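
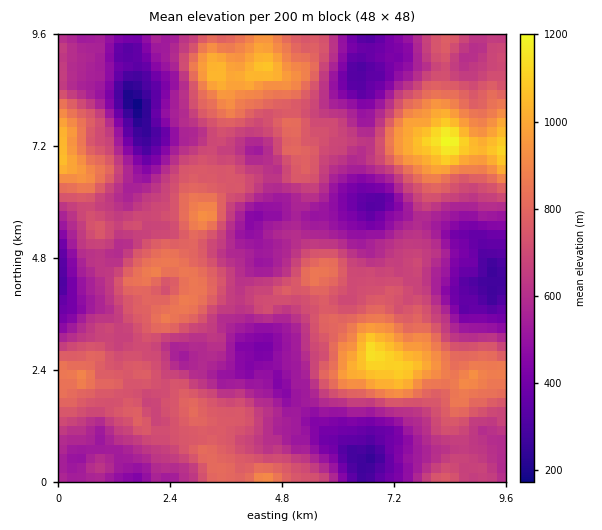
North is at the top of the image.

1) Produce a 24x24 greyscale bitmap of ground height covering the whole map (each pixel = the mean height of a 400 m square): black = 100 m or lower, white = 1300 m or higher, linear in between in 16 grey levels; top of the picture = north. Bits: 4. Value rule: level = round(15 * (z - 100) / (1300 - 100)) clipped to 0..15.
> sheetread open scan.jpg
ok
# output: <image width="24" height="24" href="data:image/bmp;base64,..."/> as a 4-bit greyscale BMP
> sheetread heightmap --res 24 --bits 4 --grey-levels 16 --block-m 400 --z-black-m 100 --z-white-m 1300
<image width="24" height="24" href="data:image/bmp;base64,Qk2WAQAAAAAAAHYAAAAoAAAAGAAAABgAAAABAAQAAAAAACABAAATCwAAEwsAABAAAAAAAAAAAAAAABEREQAiIiIAMzMzAERERABVVVUAZmZmAHd3dwCIiIgAmZmZAKqqqgC7u7sAzMzMAN3d3QDu7u4A////AGZlVmeZmYhjI0aHdmVmZ3mYh3ZDI1Z3dmZniIiIdlVDM0Z3dod4h4mIdlVVVWeId5iIiIh3ZVZ4iZiJmZqYiHdlVVabvMqqqpmIh2ZlRVebzcupmXd3h2ZlRFeKzLqXd1Z3iZh2VWeZqpl1VEVomZmHd3iIiIhkMzVomJmHd4mYiIdTMkZ3mZmGVnmYd3dkMkd2iZh2VWd2ZndkM1eHd4mGVmZlRWZURGh3eJqWVWVUNFZlZpl2Z4mYdmdUNGiHeLqXVoiIdohlVoqpmrmGNGd3Z4h3aLzcvLl0I1aHd5iHabzdvKlzJGeZiJh2V6vLqodSJGiqqZhlRYmpiXZTJGm7u6ljNGeIeHZTNXq7zKl0NEaHd2ZURWiZuph0NFeHZw=="/>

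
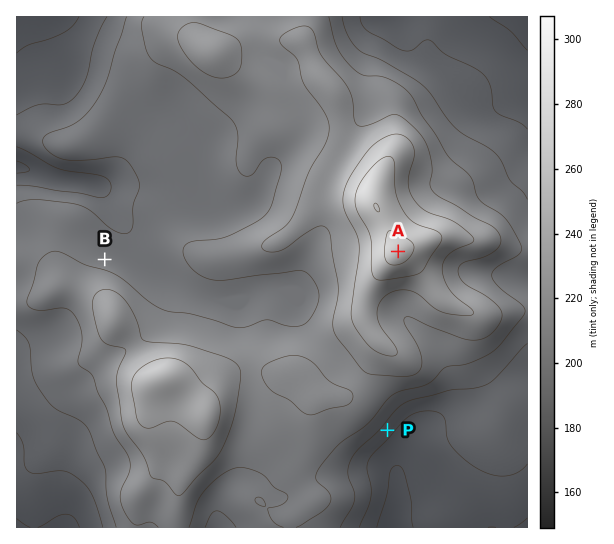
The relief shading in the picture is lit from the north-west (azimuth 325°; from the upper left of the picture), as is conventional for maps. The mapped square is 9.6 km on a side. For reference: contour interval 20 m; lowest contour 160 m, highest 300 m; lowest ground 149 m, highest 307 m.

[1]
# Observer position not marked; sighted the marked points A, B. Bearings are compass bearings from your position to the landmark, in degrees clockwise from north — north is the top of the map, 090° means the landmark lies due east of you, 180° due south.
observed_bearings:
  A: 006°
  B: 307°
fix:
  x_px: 376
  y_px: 464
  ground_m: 170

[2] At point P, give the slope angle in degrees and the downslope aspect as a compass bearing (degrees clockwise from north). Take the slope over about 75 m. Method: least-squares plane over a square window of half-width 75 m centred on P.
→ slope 5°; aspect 129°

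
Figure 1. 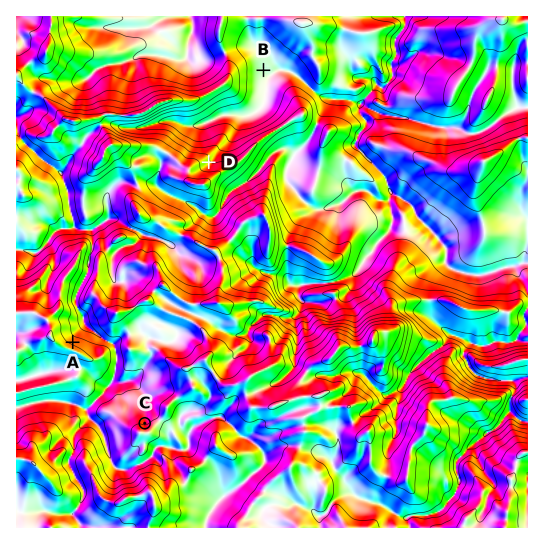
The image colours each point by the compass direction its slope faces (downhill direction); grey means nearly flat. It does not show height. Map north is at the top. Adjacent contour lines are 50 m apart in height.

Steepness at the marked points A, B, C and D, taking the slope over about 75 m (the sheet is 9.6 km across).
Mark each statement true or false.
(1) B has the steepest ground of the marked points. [false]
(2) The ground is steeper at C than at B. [true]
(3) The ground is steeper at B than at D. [false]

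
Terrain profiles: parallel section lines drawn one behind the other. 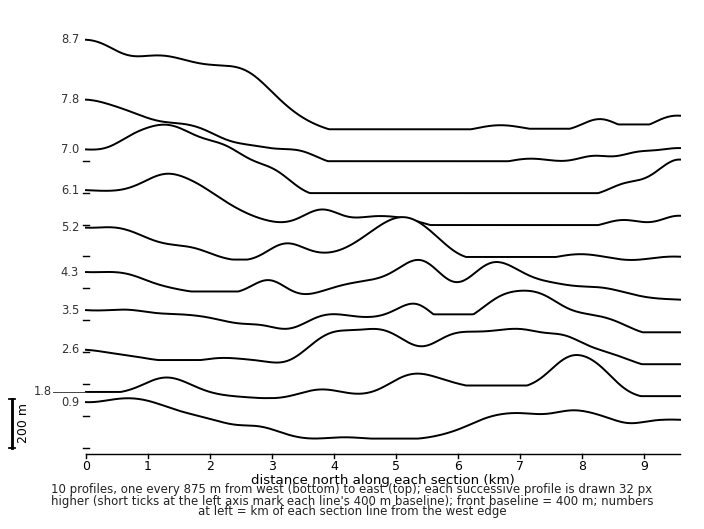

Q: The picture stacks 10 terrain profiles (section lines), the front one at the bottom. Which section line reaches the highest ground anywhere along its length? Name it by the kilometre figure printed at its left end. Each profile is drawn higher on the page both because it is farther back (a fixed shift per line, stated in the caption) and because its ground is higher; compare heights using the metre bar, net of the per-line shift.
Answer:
8.7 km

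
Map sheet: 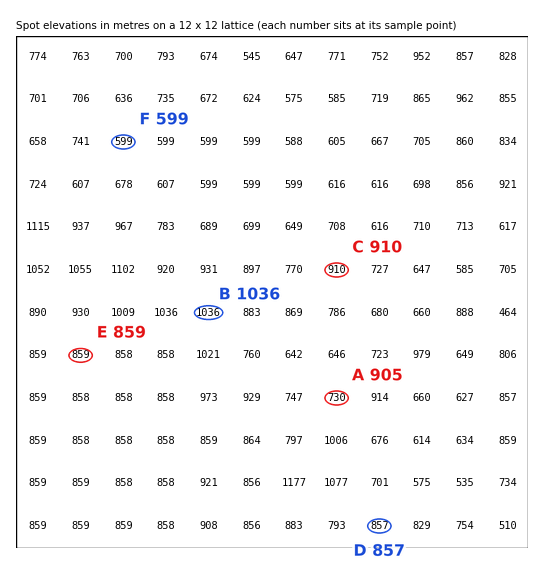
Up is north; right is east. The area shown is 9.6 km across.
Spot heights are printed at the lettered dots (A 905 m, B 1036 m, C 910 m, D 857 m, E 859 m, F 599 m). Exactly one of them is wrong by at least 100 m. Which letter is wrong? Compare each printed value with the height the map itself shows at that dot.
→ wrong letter A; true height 730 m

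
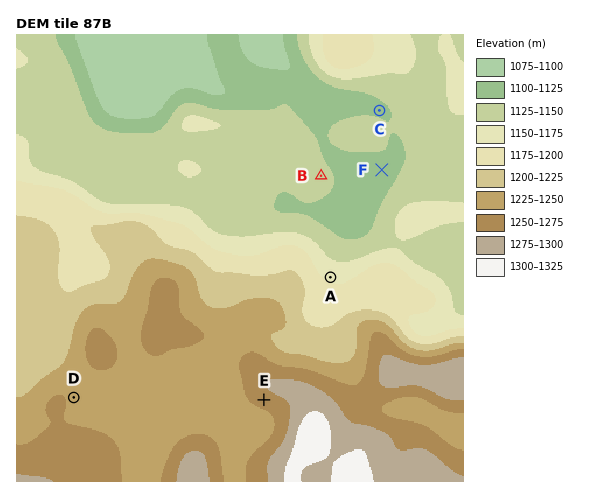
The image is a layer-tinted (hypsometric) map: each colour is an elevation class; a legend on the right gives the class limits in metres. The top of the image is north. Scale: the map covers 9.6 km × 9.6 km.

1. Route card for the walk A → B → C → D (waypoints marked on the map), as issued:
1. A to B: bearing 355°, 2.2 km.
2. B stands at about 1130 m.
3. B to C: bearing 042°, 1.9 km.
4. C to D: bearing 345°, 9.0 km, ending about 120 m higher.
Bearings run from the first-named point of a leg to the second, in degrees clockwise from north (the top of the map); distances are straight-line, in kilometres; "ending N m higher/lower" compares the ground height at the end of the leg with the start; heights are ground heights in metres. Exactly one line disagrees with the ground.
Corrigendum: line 4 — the bearing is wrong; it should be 227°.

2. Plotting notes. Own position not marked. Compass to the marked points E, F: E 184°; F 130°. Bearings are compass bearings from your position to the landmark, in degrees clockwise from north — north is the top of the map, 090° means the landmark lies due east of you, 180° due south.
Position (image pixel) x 286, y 89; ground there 1120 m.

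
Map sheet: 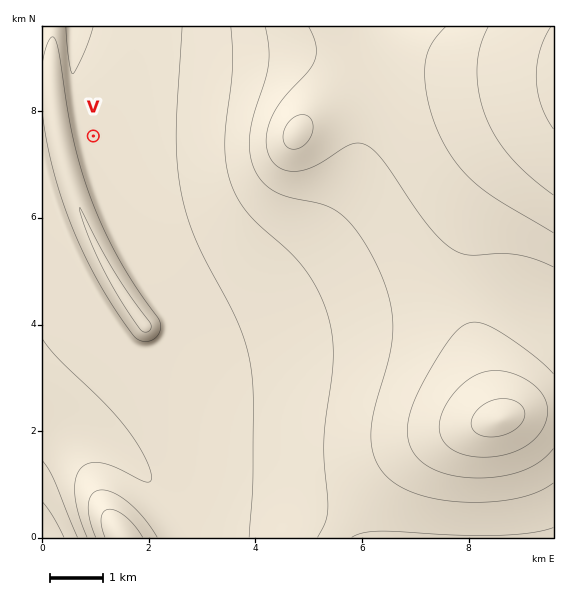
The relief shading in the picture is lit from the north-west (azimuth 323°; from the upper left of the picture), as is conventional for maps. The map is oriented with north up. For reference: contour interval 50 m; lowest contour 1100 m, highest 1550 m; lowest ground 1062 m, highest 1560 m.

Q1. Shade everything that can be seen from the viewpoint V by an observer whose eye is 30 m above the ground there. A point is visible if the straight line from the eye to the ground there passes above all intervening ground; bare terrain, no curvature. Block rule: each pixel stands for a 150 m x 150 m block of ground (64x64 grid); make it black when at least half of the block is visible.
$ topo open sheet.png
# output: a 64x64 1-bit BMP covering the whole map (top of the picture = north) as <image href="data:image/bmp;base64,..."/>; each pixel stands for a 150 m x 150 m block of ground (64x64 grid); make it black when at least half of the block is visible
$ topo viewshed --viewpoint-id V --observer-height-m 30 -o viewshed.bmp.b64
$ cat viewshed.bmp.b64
<image width="64" height="64" href="data:image/bmp;base64,Qk0+AgAAAAAAAD4AAAAoAAAAQAAAAEAAAAABAAEAAAAAAAACAAATCwAAEwsAAAIAAAAAAAAA////AAAAAAAAAAB/8AAAAAAAAP/wAAAAAAAA//AAAAAAAAD/+AAAAAAAAf/4AAAAAAAB//gAAAAAAAH//AAAAAAAA//+AAAAAAAD//+AAAAAAAP//+AAAAAAB////AAAAAAH////gAAAAA/////gAAAAD/////wAAAAP/////wAAAB//////wAAAH//////AAAAf/////+AAAD//////4AAAP//////gAAA//////+AAAH//////wAAAf/////+AAAB//////wAAAP/////+AAAA//////wAAAD/////+AAAD//////wAAAP//////AAAB//////4AAAP//////AAAA//////AAAAH///AAAAAAAf//wAAAAAAD//+AAAAAAAf//wAAAAAAB///AAAAAAAH//8AAAAAAA///4AAAAAAD///gAAAAAAf//+AAAAAAB///8AAAAAAH///wAAAAAA////gAAAAAD///+AAAAAAP///8AAAAAB////wAAAAAH////AAAAAAf///+AAAAAB////4AAAAAP////gAAAAA////+AAAAAD////4AAAAAP////wAAAAA/////AAAAAD////8AAAAAP////wAAAAA/////AAAAAD////+AAAAAP////4AAAAA/////gAAAAD/////AAAAAP////8AAAAA/////wAAAAA=="/>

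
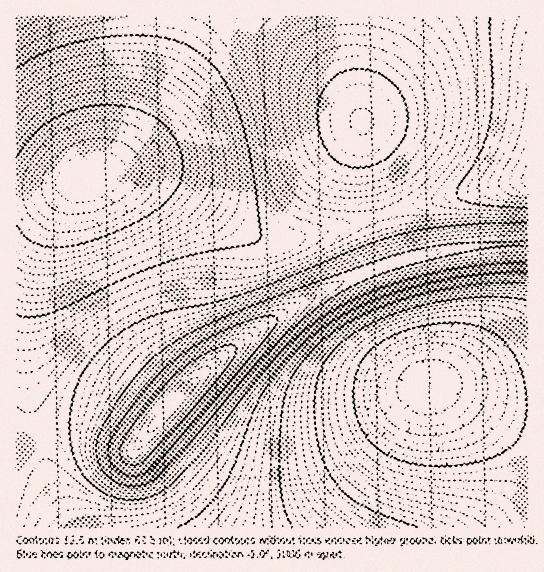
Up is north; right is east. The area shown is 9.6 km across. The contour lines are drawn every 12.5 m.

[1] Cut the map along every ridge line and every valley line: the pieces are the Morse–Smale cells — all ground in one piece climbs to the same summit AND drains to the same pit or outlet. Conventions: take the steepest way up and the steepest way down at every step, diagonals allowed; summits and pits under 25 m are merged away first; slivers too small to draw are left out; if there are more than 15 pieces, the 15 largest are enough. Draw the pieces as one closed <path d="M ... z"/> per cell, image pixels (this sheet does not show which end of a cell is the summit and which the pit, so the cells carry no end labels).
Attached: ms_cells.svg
<path d="M527 244l-48 1-57 10-49 14-55 24-65 40-35 27-35 33-43 50-7 6-51-18-24 0-40 9-2 2 0 85 511 1z"/><path d="M157 16l-141 1 1 424 41-10 24 0 51 18 60-66 60-50 41-26 37-20 31-14 34-11-14-47-83 24-13 2-19 0-14-6-51-36-36-19-31-8-38 2 5-2 14-14 17-33 19-63 5-32z"/><path d="M349 16l-191 0-6 46-19 63-17 33-14 14-5 2 38-2 31 8 36 19 51 36 14 6 19 0 13-2 83-24-18-70-3-30-10-56z"/><path d="M527 16l-178 1 2 42 10 56 3 30 19 70 66-19 79-17z"/><path d="M527 180l-78 16-64 17-2 4 13 44 5 0 21-6 45-8 60-3z"/>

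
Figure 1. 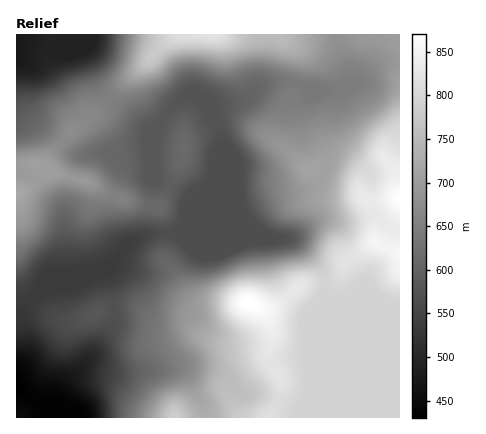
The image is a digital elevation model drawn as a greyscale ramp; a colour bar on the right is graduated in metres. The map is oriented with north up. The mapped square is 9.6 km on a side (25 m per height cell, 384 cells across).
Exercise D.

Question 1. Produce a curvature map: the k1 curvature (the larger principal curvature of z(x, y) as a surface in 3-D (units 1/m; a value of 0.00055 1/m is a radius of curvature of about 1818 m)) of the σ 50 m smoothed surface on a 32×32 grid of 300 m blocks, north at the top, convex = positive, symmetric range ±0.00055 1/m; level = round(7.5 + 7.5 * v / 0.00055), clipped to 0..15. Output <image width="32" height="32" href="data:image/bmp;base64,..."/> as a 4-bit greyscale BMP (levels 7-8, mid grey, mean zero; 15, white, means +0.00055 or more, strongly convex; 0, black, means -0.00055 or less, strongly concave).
<image width="32" height="32" href="data:image/bmp;base64,Qk12AgAAAAAAAHYAAAAoAAAAIAAAACAAAAABAAQAAAAAAAACAAATCwAAEwsAABAAAAAAAAAAAAAAABEREQAiIiIAMzMzAERERABVVVUAZmZmAHd3dwCIiIgAmZmZAKqqqgC7u7sAzMzMAN3d3QDu7u4A////AKiHdlfLvO+6ibvLd4iIiIiYh4dq2YrfqIyGjJiIiIiIeYeavKeaq6vJh2u4iIiIiHmXial4l3hnyYmcqIiIiIhnqZh5iZeIZqmJu4eHiIiIhpunV5qpiHmpiaqHd4iIh5iauYqpqIm8qIibmIiIiIipqqu6h6iKuImZq5eHiIeIirqruXioipacy7uGd3iIiImYiburmZqpvu7cyIiHd4ioiHeYmZiZvf//282YmIiJ2Hd3h3h3i7q7zLzv+qp3q/dniId3ibyGd6uL3fy7hnv3d4iIiKzJZ3ead4e9y8mb2YiJmHeKqId4iHdSberN2supmpd3eJh3iHiIZZy4nYfLl4u5mJrJiIiInMupd7uJyYd5qb3d2HiIiIrNuYramtqFWL3uudl3eImamZmc+7y729/9inariIiJqYmYjPeKiK/9yXp3m6qHd6mLqIvomf7LZoiKiIq4d3Wau5qJvNqazZd3iYiKuXeIzbh5mYvnd3zbmJh4iqmYruuIiYiK6ndpurqXZ4qoic2oeIl3ib2Zm6maqImJqHiomoh5h4d9u8uqmaiZeIh3l3qYeIeHbKiJvMzcmZdniJh4qHeHdmuVeam8//y1RpqWWIiJl3aLd6l3V5z/pEarhmibyod3iYmXd1R57/26u83M3aiJiImHqHd2iMvf///czLmZiaqY"/>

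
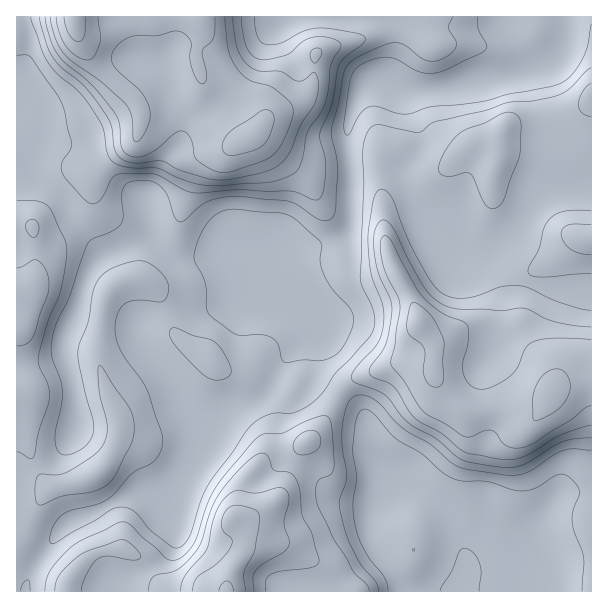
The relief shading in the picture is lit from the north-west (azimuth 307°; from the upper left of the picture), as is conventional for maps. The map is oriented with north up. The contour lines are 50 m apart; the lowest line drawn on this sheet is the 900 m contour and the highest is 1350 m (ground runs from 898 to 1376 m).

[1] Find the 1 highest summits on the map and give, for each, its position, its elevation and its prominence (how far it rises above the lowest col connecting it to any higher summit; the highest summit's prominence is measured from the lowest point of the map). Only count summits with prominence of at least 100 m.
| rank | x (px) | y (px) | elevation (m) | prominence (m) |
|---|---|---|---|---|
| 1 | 419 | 320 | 1230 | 205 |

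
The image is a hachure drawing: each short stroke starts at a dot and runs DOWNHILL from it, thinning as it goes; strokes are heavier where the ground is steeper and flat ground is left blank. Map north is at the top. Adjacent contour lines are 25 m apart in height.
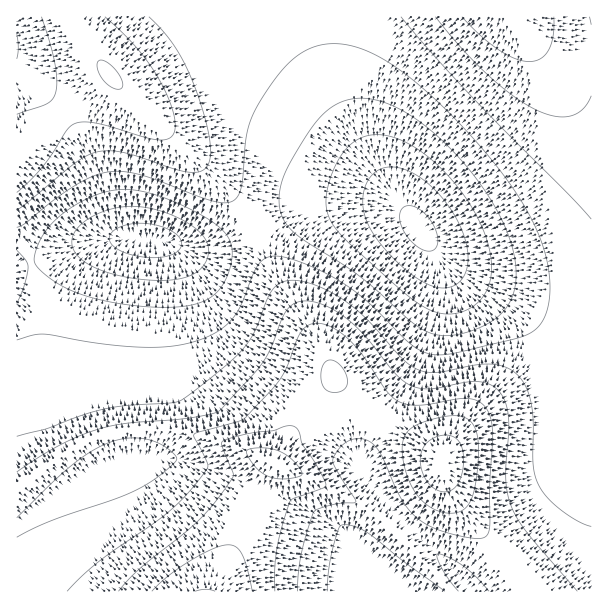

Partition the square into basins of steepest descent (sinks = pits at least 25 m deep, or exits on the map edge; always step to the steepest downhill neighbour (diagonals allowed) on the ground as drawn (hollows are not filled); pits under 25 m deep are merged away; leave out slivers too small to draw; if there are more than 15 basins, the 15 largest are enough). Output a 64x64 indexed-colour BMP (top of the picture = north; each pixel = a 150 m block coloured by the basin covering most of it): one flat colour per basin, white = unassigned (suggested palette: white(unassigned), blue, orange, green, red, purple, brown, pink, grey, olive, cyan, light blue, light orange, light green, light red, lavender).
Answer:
<image width="64" height="64" href="data:image/bmp;base64,Qk12CAAAAAAAAHYAAAAoAAAAQAAAAEAAAAABAAQAAAAAAAAIAAATCwAAEwsAABAAAAAAAAAA////ALR3HwAOf/8ALKAsACgn1gC9Z5QAS1aMAMJ34wB/f38AIr28AM++FwDox64AeLv/AIrfmACWmP8A1bDFABERERERERERERERMzMzMzMzMzMzMzMzMzMzMzMxERERERERERERERERERETMzMzMzMzMzMzMzMzMzMzMxERERERERERERERERERERMzMzMzMzMzMzMzMzMzMzMxERERERERERERERERERERETMzMzMzMzMzMzMzMzMzMzERERERERERERERERERERERMzMzMzMzMzMzMzMzMzMzEREREREREREREREREREREREzMzMzMzMzMzMzMzMzMzERERERERERERERERERERERERMzMzMzMzMzMzMzMzMzEREREREREREREREREREREREREzMzMzMzMzMzMzMzMzERERERERERERERERERERERERERMzMzMzMzMzMzMzMzEREREREREREREREREREREREREREzMzMzMzMzMzMzMzMRERERERERERERERERERERERERERMzMzMzMzMzMzMzMREREREREREREREREREREREREREREzMzMzMzMzMzMzMRERERERERESERERERERERERERERERMzMzMzMzMzMzMxERERERERERIiEREREREREREREREREzMzMzMzMzMzMzEREREREREREiIhERERERERERERERESMzMzMzMzMzMzERERERERERESIiIhEREREREREREREiIjMzMzMzMzMzERERERERERERIiIiIRERERERERESIiIiMzMzMzMzMzEREREREREREREiIiIiIhERERESIiIiIiIjMzMzMzMxERERERERERERESIiIiIiIiIiIiIiIiIiIiMzMzMzMxERERERERERERERIiIiIiIiIiIiIiIiIiIiIjMzMzMxEREREREREREREREiIiIiIiIiIiIiIiIiIiIiIzMzMRERERERERERERERESIiIiIiIiIiIiIiIiIiIiIiMzMRERERERERERERERERIiIiIiIiIiIiIiIiIiIiIiIzMREREREREREREREREREiIiIiIiIiIiIiIiIiIiIiIiMRERERERERERERERERESIiIiIiIiIiIiIiIiIiIiIiIRERERERERERERERERERIiIiIiIiIiIiIiIiIiIiIiIhEREREREREREREREREREiIiIiIiIiIiIiIiIiIiIiIhERERERERERERERERERESIiIiIiIiIiIiIiIiIiIiIiERERERERERERERERERERIiIiIiIiIiIiIiIiIiIiIiEREREREREREREREREREREiIiIiIiIiIiIiIiIiIiIiERERERERERERERERERERESIiIiIiIiIiIiIiIiIiIiIRERERERERERERERERERERIiIiIiIiIiIiIiIiIiIiIREREREREREREREREREREREiIiIiIiIiIiIiIiIiIiIRERERERERERERERERERERESIiIiIiIiIiIiIiIiIiIhERERERERERERERERERERERIiIiIiIiIiIiIiIiIiIhEREREREREREREREREREREREiIiIiIiIiIiIiIiIiIiERERERERERERERERERERERESIiIiIiIiIiIiIiIiIiERERERERERERERERERERERERIiIiIiIiIiIiIiIiIiIREREREREREREREREREREREREiIiIiIiIiIiIiIiIiIRERERERERERERERERERERERESIiIiIiIiIiIiIiIiIhERERERERERERERERERERERERIiIiIiIiIiIiIiIiIhEREREREREREREREREREREREREiIiIiIiIiIiIiIiIiERERERERERERERERERERERERESIiIiIiIiIiIiIiIiERERERERERERERERERERERERERIiIiIiIiIiIiIiIiEREREREREREREREREREREREREREiIiIiIiIiIiIiIiERERERERERERERERERERERERERESIiIiIiIiIiIiIiIRERERERERERERERERERERERERERIiIiIiIiIiIiIiIREREREREREREREREREREREREREREiIiIiIiIiIiIiIRERERERERERERERERERERERERERESIiIiIiIiIiIiIRERERERERERERERERERERERERERERQiIiIiIiIiIiIRERERERERERERERERERERERERERERFEIiIiIiIiIiEREREREREREREREREREREREREREREREURCIiIiIiIiERERERERERERERERERERERERERERERERREQiIiIiIiERERERERERERERERERERERERERERERERFEREIiIiIiEREREREREREREREREREREREREREREREREUREREIiIiERERERERERERERERERERERERERERERERERRERERCIiERERERERERERERERERERERERERERERERERFEREREQiEREREREREREREREREREREREREREREREREREUREREREERERERERERERERERERERERERERERERERERERREREREQRERERERERERERERERERERERERERERERERERFEREREQREREREREREREREREREREREREREREREREREREUREREQRERERERERERERERERERERERERERERERERERERREREQRERERERERERERERERERERERERERERERERERERFERERBEREREREREREREREREREREREREREREREREREREURERBERERERERERERERERERERERERERERERERERERER"/>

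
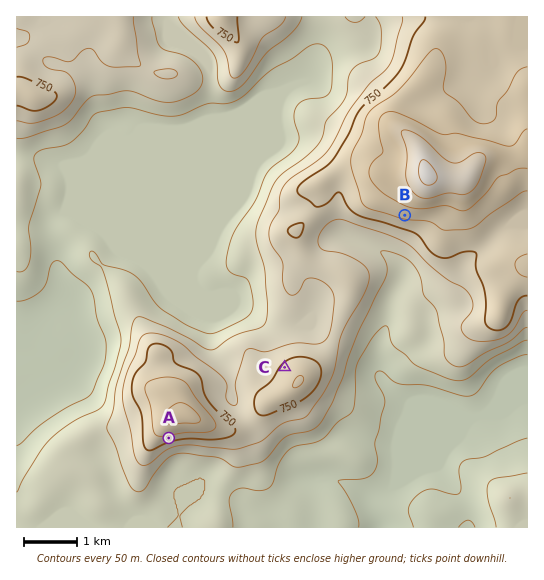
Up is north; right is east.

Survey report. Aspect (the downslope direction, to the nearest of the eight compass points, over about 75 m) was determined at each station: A S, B S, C NW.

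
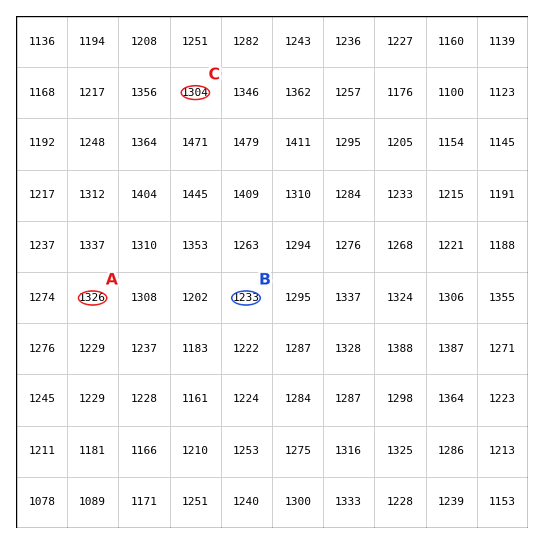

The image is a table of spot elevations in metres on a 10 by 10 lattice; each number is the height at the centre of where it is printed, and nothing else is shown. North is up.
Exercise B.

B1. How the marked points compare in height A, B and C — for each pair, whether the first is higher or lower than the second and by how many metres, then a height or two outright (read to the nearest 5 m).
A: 90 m higher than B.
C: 70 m higher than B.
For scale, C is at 1305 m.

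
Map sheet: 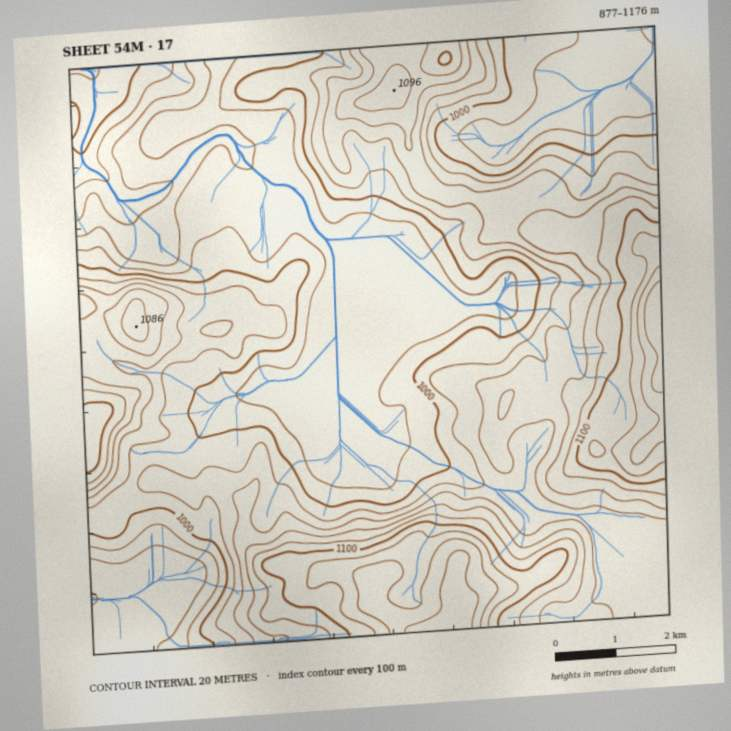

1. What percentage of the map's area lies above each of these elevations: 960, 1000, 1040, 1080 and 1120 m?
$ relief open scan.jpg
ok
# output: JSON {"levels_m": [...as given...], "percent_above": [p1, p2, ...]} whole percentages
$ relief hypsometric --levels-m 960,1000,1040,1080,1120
{"levels_m": [960, 1000, 1040, 1080, 1120], "percent_above": [91, 59, 34, 16, 6]}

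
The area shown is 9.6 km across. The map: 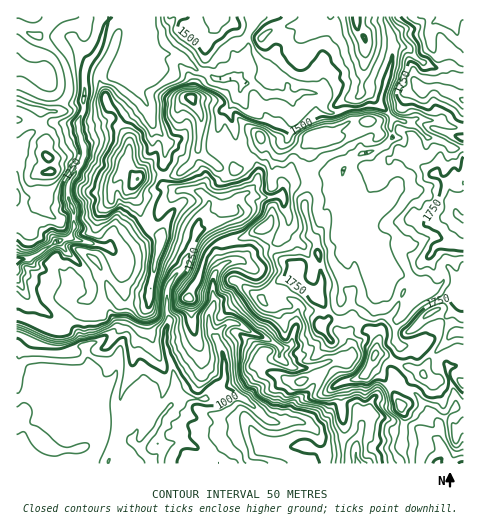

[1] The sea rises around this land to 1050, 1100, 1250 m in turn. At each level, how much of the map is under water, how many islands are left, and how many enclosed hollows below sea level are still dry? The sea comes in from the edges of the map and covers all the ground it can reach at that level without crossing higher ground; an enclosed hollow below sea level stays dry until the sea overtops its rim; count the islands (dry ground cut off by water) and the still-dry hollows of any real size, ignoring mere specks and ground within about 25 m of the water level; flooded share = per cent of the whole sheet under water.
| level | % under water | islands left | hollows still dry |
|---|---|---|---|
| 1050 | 12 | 0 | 0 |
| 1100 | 14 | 0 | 0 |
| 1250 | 22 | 0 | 0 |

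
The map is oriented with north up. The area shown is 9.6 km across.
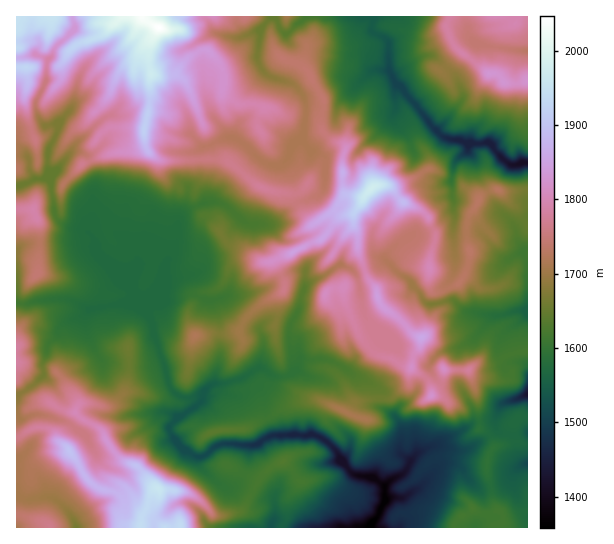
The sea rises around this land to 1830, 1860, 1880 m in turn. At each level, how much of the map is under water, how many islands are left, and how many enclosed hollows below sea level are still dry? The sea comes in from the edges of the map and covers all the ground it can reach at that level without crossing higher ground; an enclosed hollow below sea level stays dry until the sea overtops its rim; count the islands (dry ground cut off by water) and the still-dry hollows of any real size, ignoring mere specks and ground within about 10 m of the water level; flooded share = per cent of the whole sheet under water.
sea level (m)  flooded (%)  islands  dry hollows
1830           90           3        0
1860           93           1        0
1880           95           2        0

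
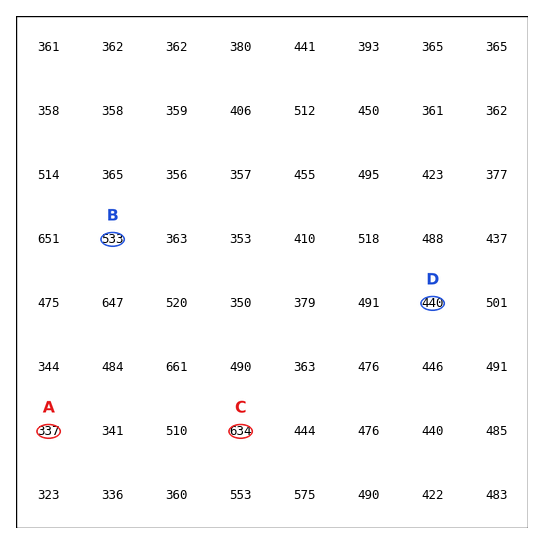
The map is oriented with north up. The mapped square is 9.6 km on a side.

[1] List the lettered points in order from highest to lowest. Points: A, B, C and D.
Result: C B D A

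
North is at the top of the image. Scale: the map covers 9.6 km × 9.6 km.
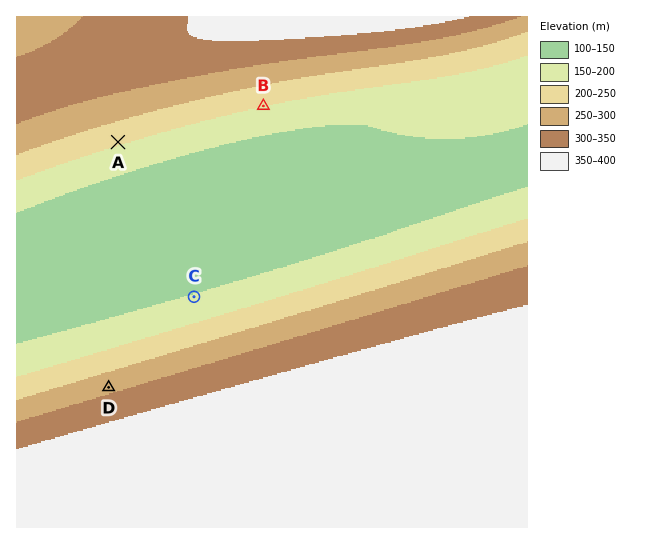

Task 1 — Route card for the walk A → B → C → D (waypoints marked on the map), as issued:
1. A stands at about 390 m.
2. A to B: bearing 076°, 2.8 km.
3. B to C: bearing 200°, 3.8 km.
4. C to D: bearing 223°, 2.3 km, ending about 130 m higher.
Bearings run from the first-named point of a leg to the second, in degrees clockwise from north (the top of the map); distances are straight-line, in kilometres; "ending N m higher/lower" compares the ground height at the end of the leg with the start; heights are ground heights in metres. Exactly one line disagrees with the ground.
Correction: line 1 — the height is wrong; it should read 210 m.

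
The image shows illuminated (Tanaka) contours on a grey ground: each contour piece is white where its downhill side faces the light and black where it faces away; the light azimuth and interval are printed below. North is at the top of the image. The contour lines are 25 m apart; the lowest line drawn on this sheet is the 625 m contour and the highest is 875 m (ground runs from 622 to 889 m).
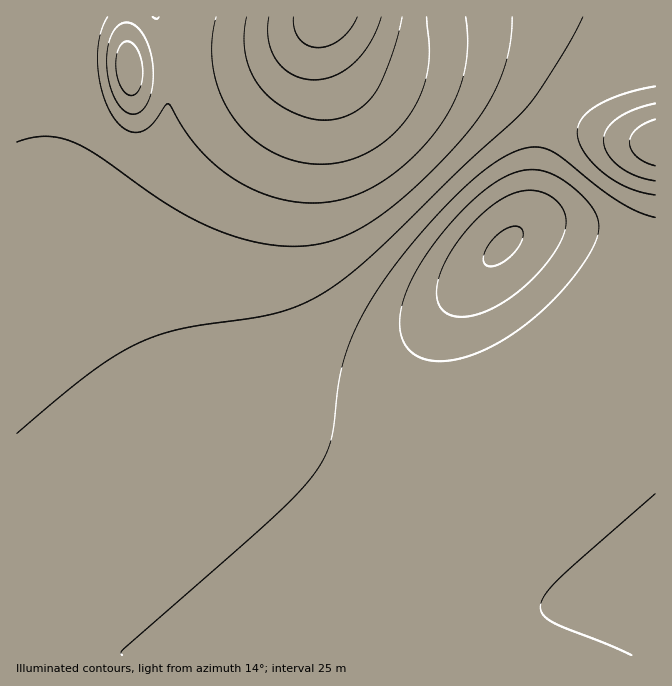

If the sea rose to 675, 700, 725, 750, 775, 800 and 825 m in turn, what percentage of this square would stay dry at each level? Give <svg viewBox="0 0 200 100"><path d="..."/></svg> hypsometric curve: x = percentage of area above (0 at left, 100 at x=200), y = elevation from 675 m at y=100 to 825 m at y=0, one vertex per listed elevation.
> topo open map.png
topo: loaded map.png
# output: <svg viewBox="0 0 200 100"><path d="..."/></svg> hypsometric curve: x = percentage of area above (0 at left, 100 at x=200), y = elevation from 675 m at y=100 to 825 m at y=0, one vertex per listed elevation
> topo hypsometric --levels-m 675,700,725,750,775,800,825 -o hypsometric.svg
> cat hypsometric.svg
<svg viewBox="0 0 200 100"><path d="M183 100l-63-17-47-16-30-17-17-17-11-16-8-17"/></svg>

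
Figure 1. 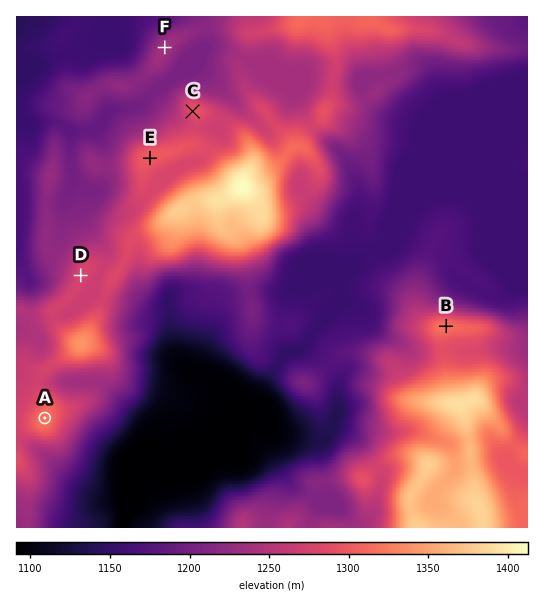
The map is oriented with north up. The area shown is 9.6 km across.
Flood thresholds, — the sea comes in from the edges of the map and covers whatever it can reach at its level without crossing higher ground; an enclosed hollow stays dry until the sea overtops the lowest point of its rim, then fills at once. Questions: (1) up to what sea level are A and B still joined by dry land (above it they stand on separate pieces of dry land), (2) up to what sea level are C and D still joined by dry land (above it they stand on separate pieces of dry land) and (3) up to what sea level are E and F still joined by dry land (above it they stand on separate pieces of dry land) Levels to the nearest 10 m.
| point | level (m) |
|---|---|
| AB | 1160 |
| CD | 1270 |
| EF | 1220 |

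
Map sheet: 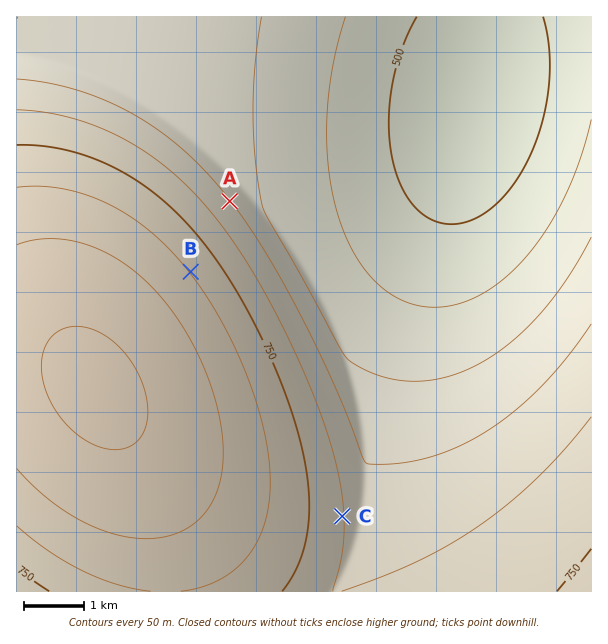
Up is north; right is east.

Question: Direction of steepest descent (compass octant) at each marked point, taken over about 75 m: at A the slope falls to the NE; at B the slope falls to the NE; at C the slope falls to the E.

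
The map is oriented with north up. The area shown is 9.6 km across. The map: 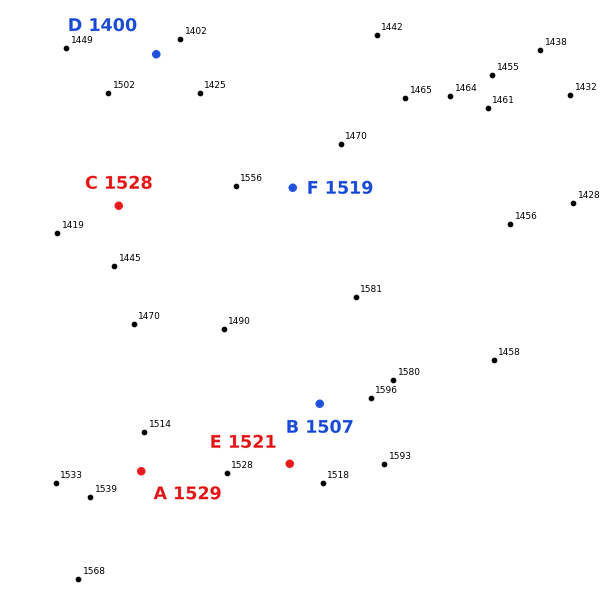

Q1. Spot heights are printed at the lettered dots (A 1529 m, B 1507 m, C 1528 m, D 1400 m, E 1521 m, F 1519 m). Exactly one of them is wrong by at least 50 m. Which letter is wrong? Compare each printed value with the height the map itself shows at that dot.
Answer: C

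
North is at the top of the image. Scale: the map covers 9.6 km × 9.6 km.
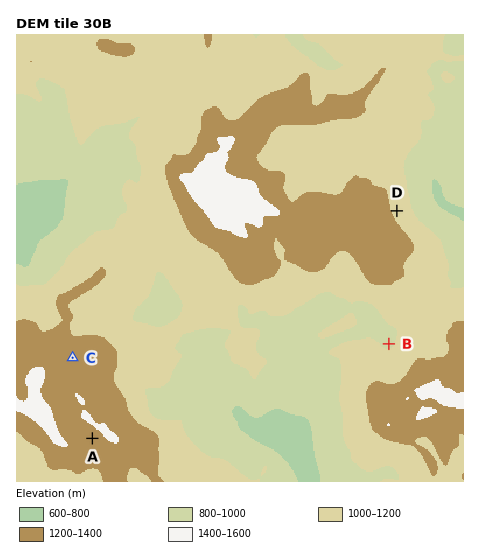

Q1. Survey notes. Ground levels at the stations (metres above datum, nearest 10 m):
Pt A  1310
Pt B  980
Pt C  1290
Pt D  1130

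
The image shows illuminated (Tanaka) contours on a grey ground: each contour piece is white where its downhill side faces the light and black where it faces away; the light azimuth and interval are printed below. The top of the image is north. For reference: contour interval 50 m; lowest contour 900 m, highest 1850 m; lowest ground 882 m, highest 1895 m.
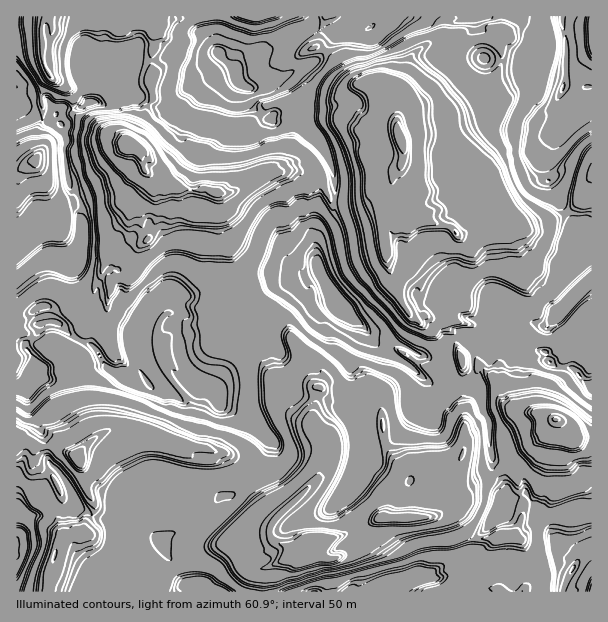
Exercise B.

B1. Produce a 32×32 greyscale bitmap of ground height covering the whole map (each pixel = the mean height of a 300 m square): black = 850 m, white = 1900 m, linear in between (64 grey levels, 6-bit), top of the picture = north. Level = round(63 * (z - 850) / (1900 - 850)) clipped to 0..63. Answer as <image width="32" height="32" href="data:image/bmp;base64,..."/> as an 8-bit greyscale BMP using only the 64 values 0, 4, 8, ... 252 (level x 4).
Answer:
<image width="32" height="32" href="data:image/bmp;base64,Qk02CAAAAAAAADYEAAAoAAAAIAAAACAAAAABAAgAAAAAAAAEAAATCwAAEwsAAAABAAAAAAAAAAAAAAEBAQACAgIAAwMDAAQEBAAFBQUABgYGAAcHBwAICAgACQkJAAoKCgALCwsADAwMAA0NDQAODg4ADw8PABAQEAAREREAEhISABMTEwAUFBQAFRUVABYWFgAXFxcAGBgYABkZGQAaGhoAGxsbABwcHAAdHR0AHh4eAB8fHwAgICAAISEhACIiIgAjIyMAJCQkACUlJQAmJiYAJycnACgoKAApKSkAKioqACsrKwAsLCwALS0tAC4uLgAvLy8AMDAwADExMQAyMjIAMzMzADQ0NAA1NTUANjY2ADc3NwA4ODgAOTk5ADo6OgA7OzsAPDw8AD09PQA+Pj4APz8/AEBAQABBQUEAQkJCAENDQwBEREQARUVFAEZGRgBHR0cASEhIAElJSQBKSkoAS0tLAExMTABNTU0ATk5OAE9PTwBQUFAAUVFRAFJSUgBTU1MAVFRUAFVVVQBWVlYAV1dXAFhYWABZWVkAWlpaAFtbWwBcXFwAXV1dAF5eXgBfX18AYGBgAGFhYQBiYmIAY2NjAGRkZABlZWUAZmZmAGdnZwBoaGgAaWlpAGpqagBra2sAbGxsAG1tbQBubm4Ab29vAHBwcABxcXEAcnJyAHNzcwB0dHQAdXV1AHZ2dgB3d3cAeHh4AHl5eQB6enoAe3t7AHx8fAB9fX0Afn5+AH9/fwCAgIAAgYGBAIKCggCDg4MAhISEAIWFhQCGhoYAh4eHAIiIiACJiYkAioqKAIuLiwCMjIwAjY2NAI6OjgCPj48AkJCQAJGRkQCSkpIAk5OTAJSUlACVlZUAlpaWAJeXlwCYmJgAmZmZAJqamgCbm5sAnJycAJ2dnQCenp4An5+fAKCgoAChoaEAoqKiAKOjowCkpKQApaWlAKampgCnp6cAqKioAKmpqQCqqqoAq6urAKysrACtra0Arq6uAK+vrwCwsLAAsbGxALKysgCzs7MAtLS0ALW1tQC2trYAt7e3ALi4uAC5ubkAurq6ALu7uwC8vLwAvb29AL6+vgC/v78AwMDAAMHBwQDCwsIAw8PDAMTExADFxcUAxsbGAMfHxwDIyMgAycnJAMrKygDLy8sAzMzMAM3NzQDOzs4Az8/PANDQ0ADR0dEA0tLSANPT0wDU1NQA1dXVANbW1gDX19cA2NjYANnZ2QDa2toA29vbANzc3ADd3d0A3t7eAN/f3wDg4OAA4eHhAOLi4gDj4+MA5OTkAOXl5QDm5uYA5+fnAOjo6ADp6ekA6urqAOvr6wDs7OwA7e3tAO7u7gDv7+8A8PDwAPHx8QDy8vIA8/PzAPT09AD19fUA9vb2APf39wD4+PgA+fn5APr6+gD7+/sA/Pz8AP39/QD+/v4A////AGygoISAgICAfGBccJCcmIBkXExANDA8TFhYXFxcVCg4UJSojICAgIB8gICMqKy8yMCwlHxkVERQWFhYWFhQLCw8gKigkICAfHiAiKissMTQ1MisqJyEdHBsYGxsZEgwMEh8oKiYgIB8fICAmKy0vLS8uKystLSonIx4aHRkUEhEYHyEiJCEgICAgICAmKy8uKiInLDEwMC0rJBgXGBcWFh4gIiUmISAgICAgHiAlKS4tJCAmKioqKionGxgbHx8cIiMjKyokISAgICEgICAhJywqICEoKiorKyUfHiAjIyAoJyszLCooJSYpKSchHx4iKisjICMpKiorJh0gJysrKSooKi0uKyoqKiglIh4ZGiQqKyMgIiEgICgmHCIsMzQxISEkKCoqKSYhHRoWFhcfJionICAiHBcZIyEbKC42NSsUGyAhIiEfGRISEA8VGSAiJyIgICAYFhYbGh4pLC0nGwwQFxkZFA4MDg8ODxUaICAlIh8gHhcVFhYWHiAhIRoREA8WFhMQDQ0QDhESFhkdICEfGBgVEhMWGhkbGRgUFBQSFRcWExUMDhAPFRYWFhcfHRYSDQwQExYZFxYWFhUWFhQSExUWFQwODxAWFhYWFxsRDQkJDRgfHRkXFhYWExYWFREUFhcXEA0OEBYWFhYWEgwFAwwXJiUhHxkWFhYRDxYVFRYWGBoWDg0PFhYWFhAMCAIKFiQpIyAgHBYXGRYQDw4SERIaHx8XEhUWFhYTDAsFBhUhKyonISAgHR8gGRYQEg0MDRogIB4YGBsbGBUMDAQNGycxKyooJiciIiEcFhYWFBMNGiEjJCAgICAeFg8MChEdKTMuKystKyoqJiAXFhcWFg8bIygnJycoJyIZFhIOFSAsNDQzMS0rKispIBkXGxcWExwoKy0sKywtKCAbGBcbIzA0NTQvKysrKiEaGR8gHxUTHyovNDQxMTArKSMgHx0kMjU1NC0rKyskFxMXICUjFBclMDU3MigmJicqKiQgGyUzNTg0KysrKh0SDhQfISMUGiw3PTcoICAdHR8iIRwaKTQ1OjMrKyokGg4MDxkVFw8aLTc2KR4ZFxYWFhgZFyEuNDY7NCwqJSAYDwwMDwwODRUeIiIdFxYVExITExYZJiwzNTYzKykiIBoTDAwMDBIWFRMWFxoWEQ0MCg0SFRkmKzI1NTErJSEgHRYQCgsOICIXFhYXHBcODAoFCgwOFCAsMzQxKyYhIB8aFhQJCxgoIRYWFhYaFxELBgcMDA0PFhshJyglICAbGxkWFgsNHCkiGBgZGBwZFAsKDAwMDRIQEA8UHSEgIB4fHRcWDA8dKSYgHyAfIB0WEREWGRQPDg8NDA0RFxsbGh0cGBYLEA="/>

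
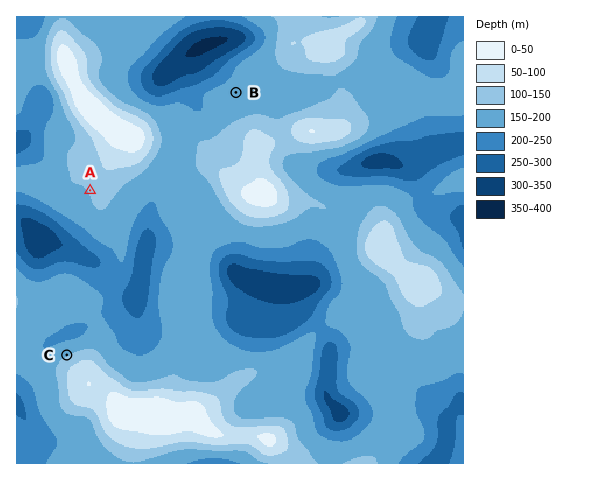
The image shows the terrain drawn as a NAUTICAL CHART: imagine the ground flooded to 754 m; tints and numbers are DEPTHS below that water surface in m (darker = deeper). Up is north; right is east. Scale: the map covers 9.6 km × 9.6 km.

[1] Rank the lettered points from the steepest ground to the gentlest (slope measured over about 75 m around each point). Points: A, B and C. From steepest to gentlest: C A B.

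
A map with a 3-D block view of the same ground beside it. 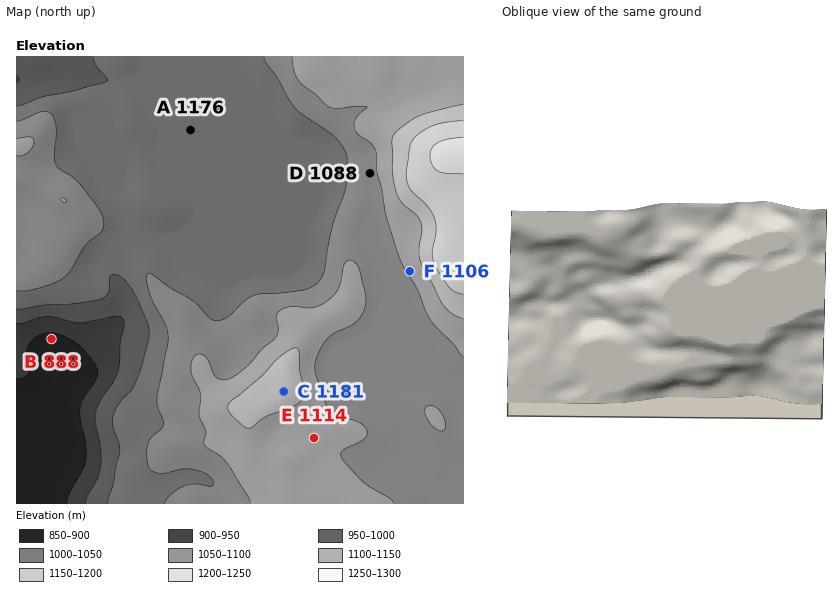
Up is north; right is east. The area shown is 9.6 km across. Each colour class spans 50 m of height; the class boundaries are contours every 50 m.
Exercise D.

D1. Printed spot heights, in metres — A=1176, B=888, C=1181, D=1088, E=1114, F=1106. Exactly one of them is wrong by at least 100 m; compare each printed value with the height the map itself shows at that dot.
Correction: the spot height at A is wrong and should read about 1001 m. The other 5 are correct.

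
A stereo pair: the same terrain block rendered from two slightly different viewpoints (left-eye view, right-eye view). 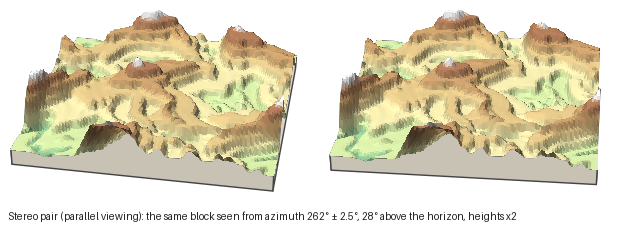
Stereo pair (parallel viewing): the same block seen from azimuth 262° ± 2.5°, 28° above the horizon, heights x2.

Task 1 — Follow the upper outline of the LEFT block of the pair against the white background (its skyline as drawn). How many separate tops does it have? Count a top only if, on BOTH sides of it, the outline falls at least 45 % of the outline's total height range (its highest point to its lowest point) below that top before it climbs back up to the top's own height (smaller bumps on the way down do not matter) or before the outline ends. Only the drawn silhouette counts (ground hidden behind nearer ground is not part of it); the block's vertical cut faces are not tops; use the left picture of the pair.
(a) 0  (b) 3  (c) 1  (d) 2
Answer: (a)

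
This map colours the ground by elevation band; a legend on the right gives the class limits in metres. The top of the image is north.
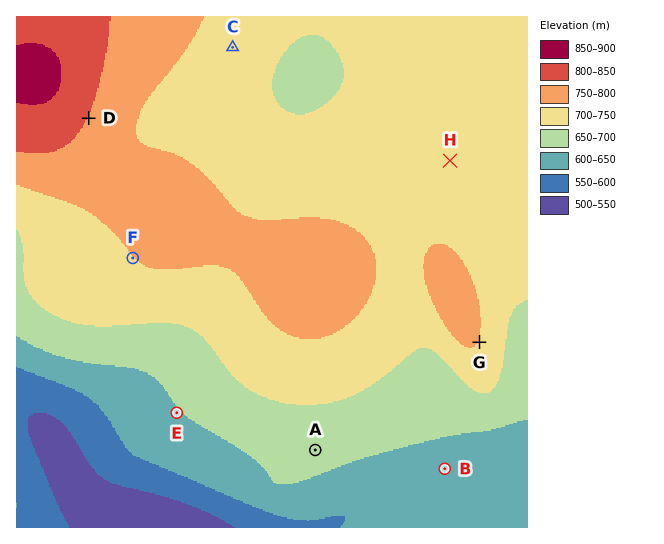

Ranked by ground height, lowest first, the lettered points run B A C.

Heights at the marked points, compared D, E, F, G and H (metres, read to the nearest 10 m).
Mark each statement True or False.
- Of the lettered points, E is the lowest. True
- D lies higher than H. True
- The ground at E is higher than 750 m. False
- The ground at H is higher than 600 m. True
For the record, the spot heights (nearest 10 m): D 800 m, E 650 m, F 750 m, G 750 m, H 720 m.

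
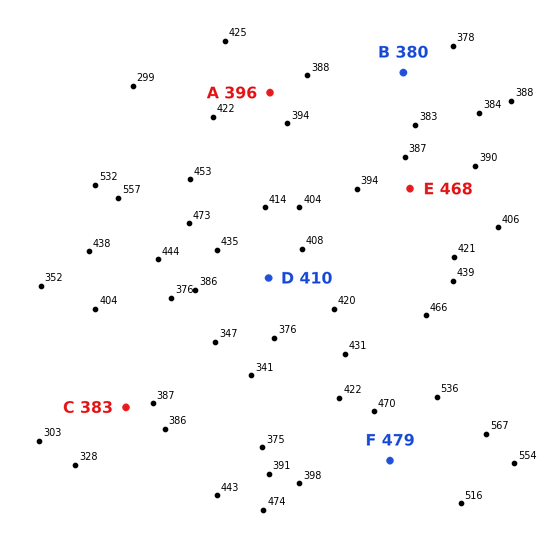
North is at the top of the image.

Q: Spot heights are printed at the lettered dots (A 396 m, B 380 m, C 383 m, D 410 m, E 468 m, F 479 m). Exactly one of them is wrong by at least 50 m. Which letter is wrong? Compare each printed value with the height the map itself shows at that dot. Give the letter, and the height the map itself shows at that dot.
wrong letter E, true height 393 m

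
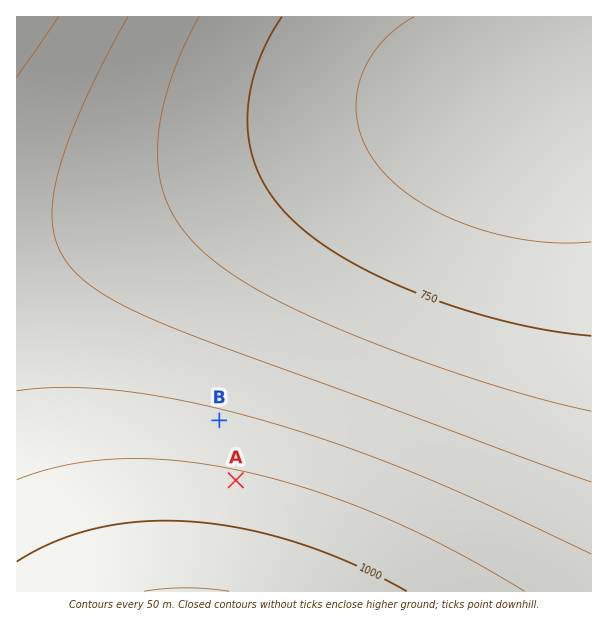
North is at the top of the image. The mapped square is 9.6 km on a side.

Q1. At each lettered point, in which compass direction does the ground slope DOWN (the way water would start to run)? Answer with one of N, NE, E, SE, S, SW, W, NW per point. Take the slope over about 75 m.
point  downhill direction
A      N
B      N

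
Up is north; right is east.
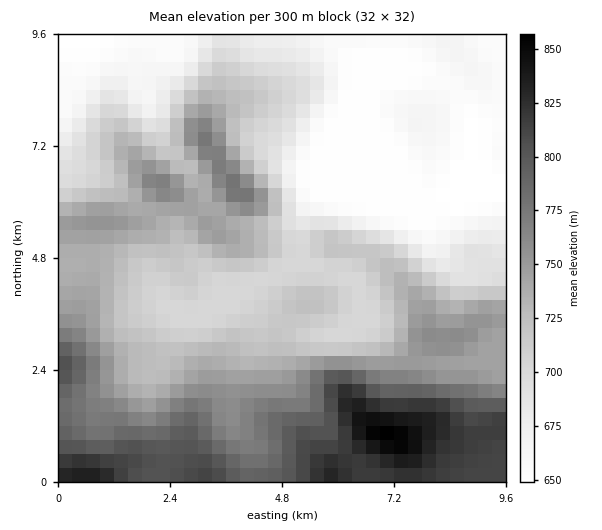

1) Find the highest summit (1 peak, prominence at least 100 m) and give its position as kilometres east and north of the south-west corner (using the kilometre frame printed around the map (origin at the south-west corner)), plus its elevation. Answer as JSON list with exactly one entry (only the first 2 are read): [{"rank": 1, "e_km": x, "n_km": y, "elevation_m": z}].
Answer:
[{"rank": 1, "e_km": 7.09, "n_km": 0.99, "elevation_m": 859}]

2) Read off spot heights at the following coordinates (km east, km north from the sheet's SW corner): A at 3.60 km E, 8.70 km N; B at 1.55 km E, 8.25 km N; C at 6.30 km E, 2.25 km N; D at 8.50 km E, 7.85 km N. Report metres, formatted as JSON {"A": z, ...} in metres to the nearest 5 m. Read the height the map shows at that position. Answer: {"A": 715, "B": 675, "C": 795, "D": 655}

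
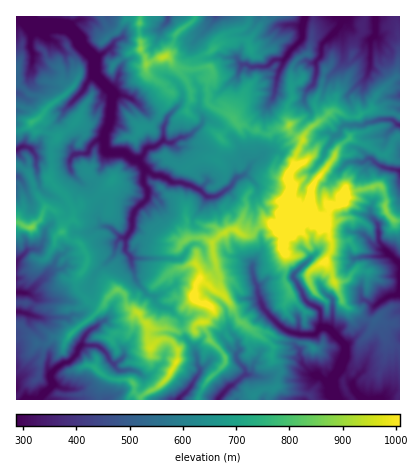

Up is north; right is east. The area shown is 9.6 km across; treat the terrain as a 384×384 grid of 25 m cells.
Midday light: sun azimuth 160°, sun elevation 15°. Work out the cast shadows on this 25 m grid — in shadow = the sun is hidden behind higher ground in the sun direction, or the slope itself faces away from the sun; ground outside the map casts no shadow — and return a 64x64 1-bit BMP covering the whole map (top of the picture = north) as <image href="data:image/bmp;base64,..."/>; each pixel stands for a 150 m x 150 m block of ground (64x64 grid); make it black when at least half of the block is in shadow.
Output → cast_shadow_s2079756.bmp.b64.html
<image width="64" height="64" href="data:image/bmp;base64,Qk0+AgAAAAAAAD4AAAAoAAAAQAAAAEAAAAABAAEAAAAAAAACAAATCwAAEwsAAAIAAAAAAAAA////AAAAAAAIAGAcMAAAAAfgbA44AIAAA4APDh/AQAAgAH+HD8AAACMB/8eHAAJAA+P7w8AAAAAB++Dj4AABAAB/YOLEAAAAAH4QQDQAAAABPAAQYBjogAG+AfEAD/jAB9+AAAA/8gA/74CcAfhgAP/zh88F8AAA4fgHxgfgABgBzB/QAcDA3P+GfxHHgYTf8AY/2YCBEA+AB/x8AAEAAAwD+hwARgAAhgP3HgAABwaD4/ueAAODAIDj+/gAgcG8wQG//AAA8fx4gOAcAAHwPHwAoG4AEXAADADwEAAQAAAEADj/wAABwAcDOP/wAAAMYgA8//m4AAzwAB73/f4D4fAAH+f9+6AD+AAPg/35oArsAA8L/fm8DMgAB3//+b4AgAAO///9vuCAYA/9n/nf/BjDB8AP+e/+GMP2AAP8//7Y//QAAf53+Ph/5jAB/7jw+H/n+AH/+GTAD4f4AP78BAAHgfwAP34+AAPgjgAbPwODA+BDQGuX8+GBxkEB/8I+8cXeYAB/8ID55fwwAH/84/z1+BAAf//o/nHwAEA9+ff/veAAODn98H/cwAAcOPz8f9ggAA98fn586EAAD/9ufjjjIAAf//c/PvO8A94/876348OOAA87P6fj8+8AD7kYn8H7x4AnuQCfgn/DwnuYAL+Lf+PxP4AAARyz8fyfgAAAGHv9/ICAAA=="/>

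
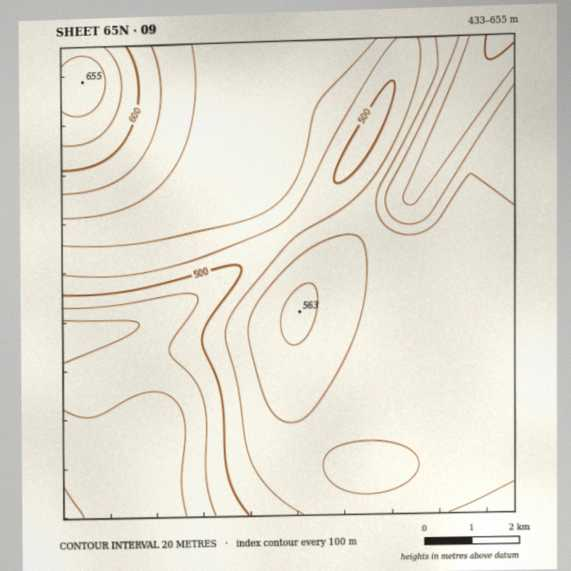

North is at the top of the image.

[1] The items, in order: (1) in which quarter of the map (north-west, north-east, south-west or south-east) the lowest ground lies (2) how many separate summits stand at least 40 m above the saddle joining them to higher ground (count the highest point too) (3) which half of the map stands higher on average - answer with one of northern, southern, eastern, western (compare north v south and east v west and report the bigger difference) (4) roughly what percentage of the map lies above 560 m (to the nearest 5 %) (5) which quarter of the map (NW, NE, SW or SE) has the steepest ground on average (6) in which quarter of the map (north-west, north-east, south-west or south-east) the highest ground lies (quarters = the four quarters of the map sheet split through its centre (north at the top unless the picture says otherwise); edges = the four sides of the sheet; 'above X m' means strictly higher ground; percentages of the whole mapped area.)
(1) The lowest point lies in the south-west quarter of the map.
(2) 2 summits rise at least 40 m above their surroundings.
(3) The northern half stands higher on average than the southern half.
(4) Ground above 560 m makes up about 15 % of the sheet.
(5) The north-east quarter is the steepest part of the map.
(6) The highest ground is in the north-west quarter.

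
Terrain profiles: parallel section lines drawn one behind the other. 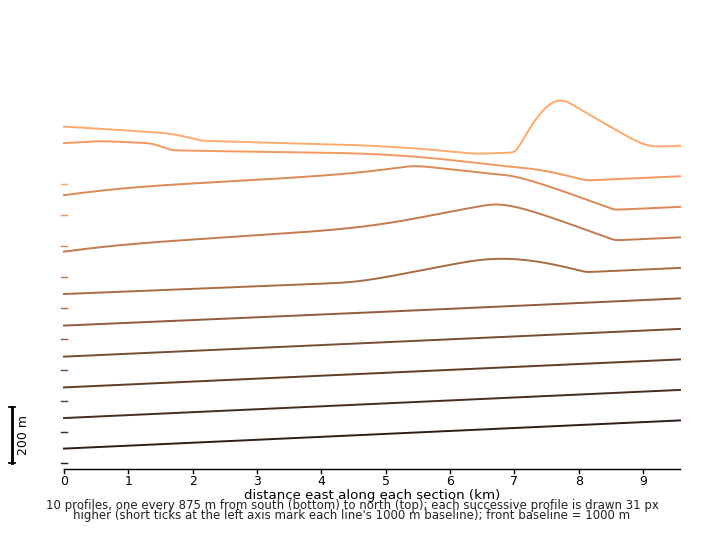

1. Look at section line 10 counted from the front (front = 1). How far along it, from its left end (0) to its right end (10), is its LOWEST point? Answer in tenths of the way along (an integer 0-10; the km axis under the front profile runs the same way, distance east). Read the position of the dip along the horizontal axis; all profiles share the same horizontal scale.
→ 7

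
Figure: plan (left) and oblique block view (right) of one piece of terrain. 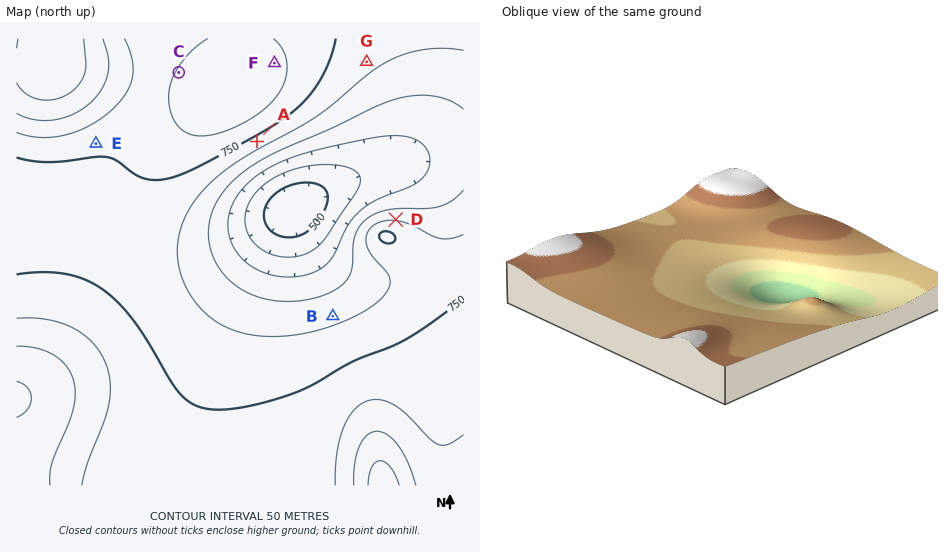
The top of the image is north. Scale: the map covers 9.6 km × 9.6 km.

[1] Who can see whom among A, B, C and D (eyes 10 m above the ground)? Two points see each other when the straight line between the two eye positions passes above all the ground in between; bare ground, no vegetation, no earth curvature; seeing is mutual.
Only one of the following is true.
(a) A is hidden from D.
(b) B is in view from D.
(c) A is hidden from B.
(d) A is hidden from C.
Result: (d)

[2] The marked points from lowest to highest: G E F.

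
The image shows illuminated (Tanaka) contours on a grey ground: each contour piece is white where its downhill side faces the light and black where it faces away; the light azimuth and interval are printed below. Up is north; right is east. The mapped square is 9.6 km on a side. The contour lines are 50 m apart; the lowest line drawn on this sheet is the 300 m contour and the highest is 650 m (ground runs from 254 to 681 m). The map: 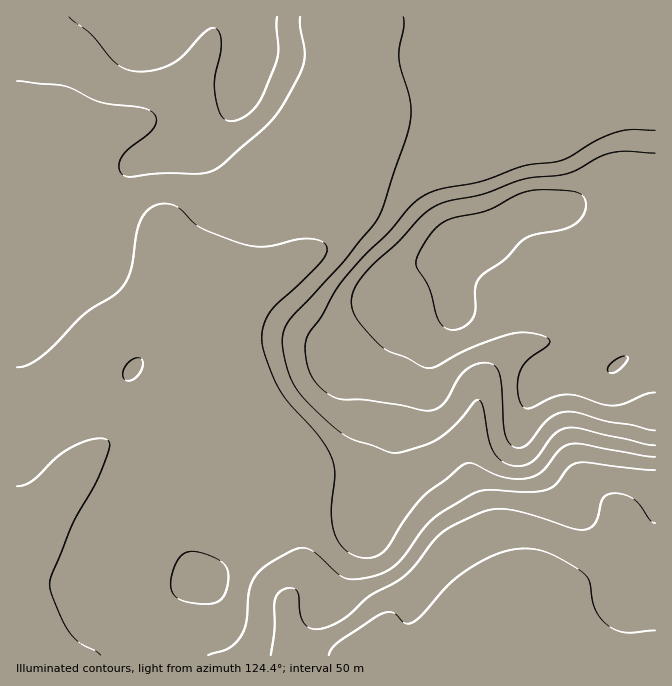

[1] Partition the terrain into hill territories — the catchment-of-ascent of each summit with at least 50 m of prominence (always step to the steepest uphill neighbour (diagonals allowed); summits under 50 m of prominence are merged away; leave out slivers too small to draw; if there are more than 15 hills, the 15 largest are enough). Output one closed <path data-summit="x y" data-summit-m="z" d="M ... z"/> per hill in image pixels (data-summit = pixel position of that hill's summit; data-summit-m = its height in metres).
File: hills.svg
<path data-summit="540 208" data-summit-m="681" d="M655 16l-310 0-1 189 2 7-13 23-15 14-21 14-35 11-25-5-27 0-25 9-2 2 0 40-3 11-11-10-19-7-8 0-28 17-4 0-26-40-68 2 1 363 11 0 3-2 7-47-2-30 12-20 20-47 11-18 15-39 14-12 41-20 4 2 8 14 18 34 86 35 26 18 8 24 2 29-13 23-2 14 7 30 12 12 351-1z"/><path data-summit="149 17" data-summit-m="594" d="M344 16l-327 0-1 276 56 1 12-2 26 40 4 0 28-17 20 4 18 13 3-11 0-40 2-2 25-9 27 0 25 5 35-11 21-14 15-14 13-23-2-7z"/><path data-summit="200 578" data-summit-m="475" d="M150 421l-42 20-14 12-15 39-11 18-20 47-12 20 2 30-9 48 275 1-11-12-7-30 2-14 13-23-2-29-8-24-26-18-86-35-18-34z"/>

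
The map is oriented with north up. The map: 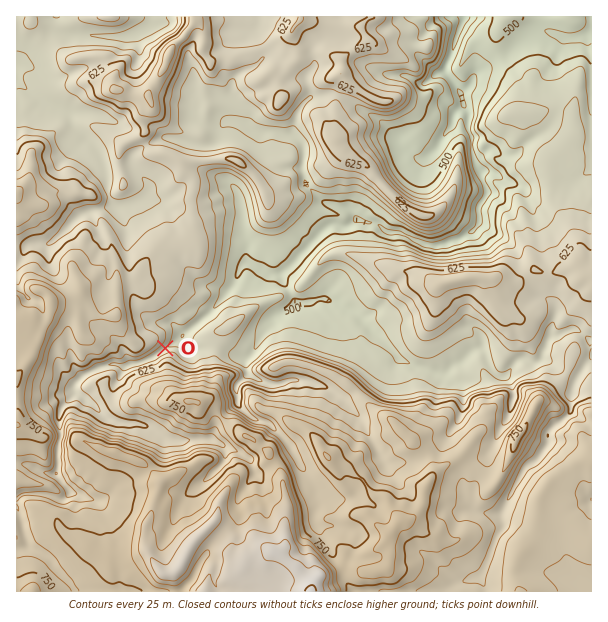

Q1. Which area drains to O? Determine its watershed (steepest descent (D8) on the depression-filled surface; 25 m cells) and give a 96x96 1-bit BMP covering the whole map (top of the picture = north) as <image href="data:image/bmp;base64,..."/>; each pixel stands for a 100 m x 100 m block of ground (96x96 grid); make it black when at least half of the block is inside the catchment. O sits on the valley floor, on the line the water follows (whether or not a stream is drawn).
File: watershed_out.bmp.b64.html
<image width="96" height="96" href="data:image/bmp;base64,Qk2+BAAAAAAAAD4AAAAoAAAAYAAAAGAAAAABAAEAAAAAAIAEAAATCwAAEwsAAAIAAAAAAAAA////AAAAAAAAAAAAAAAAAAAAAAAAAAAAAAAAAAAAAAAAAAAAAAAAAAAAAAAAAADgAAAAAAAAAAAAAAHwBAAAAAAAAAAAAAHwDgAAAAAAAAAAA/v4D9AAAAAAAAAAD//4D/gAAAAAAAAAH//8D/gAAAAAAAAAf//+D/gAAAAAAAAA////H/gAAAAAAAAB////v/gAAAAAAAAD//////gAAAAAAAAH//////gAAAAAAAA///////gAAAAAAAD///////gAAAAAAAD///////gAAAAAAAD///////gAAAAAAAD///////gAAAAAAAD///////AAAAAAAAD///////AAAAAAAAD//////+AAAAAAAAD//////8AAAAAAAAD//////8AAAAAAAAD//////wAAAAAAAAD//////gAAAAAAAAD/////+AAAAAAAAAD/////8AAAAAAAAAD/////4AAAAAAAAAD/////wAAAAAAAAAD/////gAAAAAAAAAD/////AAAAAAAAAAD////gAAAAAAAAAAD////AAAAAAAAAAAD///+AAAAAAAAAAAD///+AAAAAAAAAAAD///+AAAAAAAAAAAD///+AAAAAAAAAAAD///+AAAAAAAAAAAD///+AAAAAAAAAAAD///+AAAAAAAAAAAD///8AAAAAAAAAAAD//8AAAAAAAAAAAACP/4AAAAAAAAAAAAAH/4AAAAAAAAAAAAAH/4AAAAAAAAAAAAAD+AAAAAAAAAAAAAAD8AAAAAAAAAAAAAAD4AAAAAAAAAAAAAAAAAAAAAAAAAAAAAAAAAAAAAAAAAAAAAAAAAAAAAAAAAAAAAAAAAAAAAAAAAAAAAAAAAAAAAAAAAAAAAAAAAAAAAAAAAAAAAAAAAAAAAAAAAAAAAAAAAAAAAAAAAAAAAAAAAAAAAAAAAAAAAAAAAAAAAAAAAAAAAAAAAAAAAAAAAAAAAAAAAAAAAAAAAAAAAAAAAAAAAAAAAAAAAAAAAAAAAAAAAAAAAAAAAAAAAAAAAAAAAAAAAAAAAAAAAAAAAAAAAAAAAAAAAAAAAAAAAAAAAAAAAAAAAAAAAAAAAAAAAAAAAAAAAAAAAAAAAAAAAAAAAAAAAAAAAAAAAAAAAAAAAAAAAAAAAAAAAAAAAAAAAAAAAAAAAAAAAAAAAAAAAAAAAAAAAAAAAAAAAAAAAAAAAAAAAAAAAAAAAAAAAAAAAAAAAAAAAAAAAAAAAAAAAAAAAAAAAAAAAAAAAAAAAAAAAAAAAAAAAAAAAAAAAAAAAAAAAAAAAAAAAAAAAAAAAAAAAAAAAAAAAAAAAAAAAAAAAAAAAAAAAAAAAAAAAAAAAAAAAAAAAAAAAAAAAAAAAAAAAAAAAAAAAAAAAAAAAAAAAAAAAAAAAAAAAAAAAAAAAAAAAAAAAAAAAAAAAAAAAAAAAAAAAAAAAAAAAAAAAAAAAAAAAAAAAAAAAAAAAAAAAAAAAAAAAAAAAAAAAAAAAAAAAAAAAAAAAAAAAAAAAAAAAAAAAAAAAAAAAAAAAAAAAAAAAA="/>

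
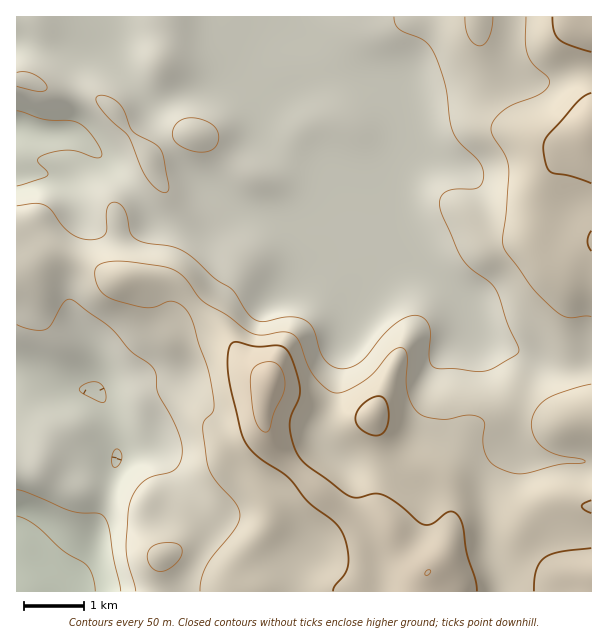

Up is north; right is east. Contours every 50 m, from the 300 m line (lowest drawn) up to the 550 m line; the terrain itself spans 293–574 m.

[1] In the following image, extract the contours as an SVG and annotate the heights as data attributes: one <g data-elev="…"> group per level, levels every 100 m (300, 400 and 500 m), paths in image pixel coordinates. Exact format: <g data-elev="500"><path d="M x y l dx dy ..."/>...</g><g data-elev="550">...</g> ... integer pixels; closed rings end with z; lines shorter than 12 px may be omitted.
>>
<g data-elev="300"><path d="M17 516l16 8 30 27 23 13 6 11 3 16"/></g><g data-elev="400"><path d="M17 325l18 5 12-1 4-5 12-21 3-3 5-1 39 28 21 24 17 12 7 8 2 21 20 38 4 13 1 10-2 9-4 7-6 3-17 4-8 4-9 9-6 12-2 12-2 38 2 12 8 28"/><path d="M162 192l5 0 2-6-6-30-3-7-5-5-23-13-8-21-7-8-10-6-10 0-1 5 6 9 27 27 12 31 6 11 8 8z"/><path d="M196 152l10 0 8-3 4-8 0-9-5-7-9-5-12-2-9 1-9 7-2 6 1 6 7 8z"/><path d="M17 86l22 6 6-1 2-4-5-7-9-6-9-2-7 1"/><path d="M394 17l1 7 4 5 24 11 9 10 6 13 7 21 5 36 3 12 7 11 18 18 5 9 0 10-4 7-6 2-17 0-9 2-6 5-2 8 4 12 19 42 8 10 19 14 7 8 12 34 10 23 1 4-2 3-23 14-15 4-45-5-3-3-2-5 1-24-1-9-5-8-8-3-11 3-12 7-12 12-15 20-7 6-12 5-11 0-7-4-6-7-9-27-6-8-6-3-9-2-11 0-18 5-10-3-8-8-13-21-18-12-27-24-14-7-28-4-13-6-3-6-4-19-7-9-7 0-4 4-2 8 1 15-2 4-6 4-7 2-12-2-10-5-8-8-11-15-6-5-10-2-18 3"/></g><g data-elev="500"><path d="M477 591l-2-12-8-27-4-27-6-10-4-3-4 0-17 12-9 0-6-3-18-16-13-9-11-2-16 4-8-1-42-30-7-7-5-7-7-21 0-13 9-20 1-9-4-18-7-19-4-5-6-2-22 1-18-5-5 0-4 3-2 6 0 23 12 55 6 14 12 14 30 20 21 26 27 21 8 13 4 15 0 14-3 7-10 12-2 6"/><path d="M591 548l-31 4-15 6-5 5-4 7-2 21"/><path d="M591 500l-6 3-3 3 3 4 6 3"/><path d="M373 435l5 0 5-2 3-4 2-7-1-18-3-5-4-3-8 2-7 4-6 7-3 7 0 6 3 5 6 5z"/><path d="M591 231l-4 11 4 9"/><path d="M591 93l-6 2-6 6-30 33-4 6-2 7 3 18 5 7 21 4 19 7"/><path d="M552 17l2 13 5 9 10 6 22 7"/></g>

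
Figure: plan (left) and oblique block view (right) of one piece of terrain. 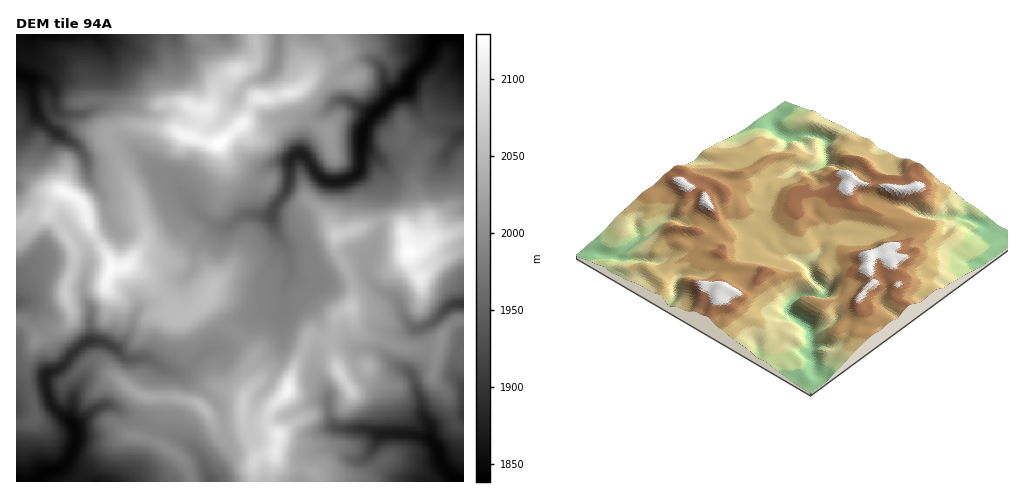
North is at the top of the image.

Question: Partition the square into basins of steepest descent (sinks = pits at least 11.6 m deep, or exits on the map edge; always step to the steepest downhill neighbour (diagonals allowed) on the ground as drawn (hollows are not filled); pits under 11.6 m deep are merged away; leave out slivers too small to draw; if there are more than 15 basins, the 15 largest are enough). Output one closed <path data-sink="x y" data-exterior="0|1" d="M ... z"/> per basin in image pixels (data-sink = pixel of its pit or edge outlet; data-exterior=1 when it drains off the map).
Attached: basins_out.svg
<path data-sink="459 35" data-exterior="1" d="M463 34l-130 0-1 4 6 7 4 9-26 14-10 16-12 8-22 6-17-1-21-15 0-11-18 16-4 15-9 11-11 24-9-1-14-8-28-3-17 0-16 6 0 10 29 56 9 32-2 14-17 21 19 12 21 21 7 13 7 8 16-9 11-10 1 4 11 16 34 33 1 3-4 7-2 7 6 14-10 13-3 13 2 11 4 5 21 0-1-11 20-22 6-24 10-20 4-11 5-2 16 7 5-9 3-17 15-11 1-20-3-11-14-26 1-13 40-13 15 0 10 4 2 5 5 21 16-6 14 8 25-5-1-45-11 4-20 18-2 13-4 4 2-3 0-19-7-15-7-24 4-14 0-7-12-13-4-7 3-9 13 0 12-9 34-2z"/><path data-sink="17 481" data-exterior="1" d="M66 192l-8 1-9 20 9 9 16 28 0 14-9 26 7 28-6 9-30 13-4 7-6 19 0 13 10 38-7 5-13 2 0 57 174 1 1-6-7-14-11-10-19-11 1-10 8-18 0-16 11 0 23 6 8 6 12 18 5 1 17-3 5-3-2-13 3-13 10-13-6-14 6-15-6-8-29-27-11-16-1-4-11 10-16 9-7-8-7-13-27-26-10-6-18 3-3-11-19-30-8-23z"/><path data-sink="17 73" data-exterior="1" d="M199 34l-183 1 1 188 5-1 10-8 15 1 11-22 8-1 16 12 8 23 19 30 3 11 13-2 9-9 10-14 2-14-9-32-29-56 0-10 16-6 17 0 33 5 13 7 6-2 10-22 9-11 4-15 17-15-8-1-6-5-6-15z"/><path data-sink="459 481" data-exterior="1" d="M350 308l-13 8-3 17-5 9-16-7-5 2-4 11-10 20-6 24-20 22 0 9 10 12-8 46 193 1 1-54-8-4-10-31-14-15 8-30-9-1-24 1-43-13-10-9z"/><path data-sink="463 304" data-exterior="1" d="M425 246l-16 6-6 7-12 6-8 0-18-7-7 0-14 5 9 22-2 24 3 17 6 7 47 15 32 0 3-12 4-7 7-7 11-3 0-69-9 0-10 4-6 0z"/><path data-sink="210 481" data-exterior="1" d="M174 397l-11 0 0 16-8 18-1 10 19 11 11 10 7 14 0 5 62 1 2-23 7-4 13-3 3-17-12-10-18 0-4-5-5 5-17 3-5-1-16-22z"/><path data-sink="17 302" data-exterior="1" d="M49 214l-17 0-10 8-6 2 0 96 10 3 9 9 3 8 28-13 6-9-7-28 9-26 0-14-16-28z"/><path data-sink="463 134" data-exterior="1" d="M463 122l-33 1-12 9-13 0-2 2 0 10 15 17 0 7-4 14 7 24 7 15-1 22 3-4 2-13 20-18 12-4z"/><path data-sink="279 35" data-exterior="1" d="M293 34l-38 0 1 11-1 15-4 6-17 6 0 10 12 10 13 6 13 0 22-6 8-4 7-9 0-6-13-21z"/><path data-sink="463 415" data-exterior="1" d="M463 320l-10 2-11 14-10 37 2 7 15 17 2 17 5 10 5 3 3 0z"/><path data-sink="224 35" data-exterior="1" d="M253 34l-53 0-1 3 12 10 10 21 4 3 9 0 12-3 8-5 2-6 0-12z"/><path data-sink="17 410" data-exterior="1" d="M21 321l-5 1 1 102 9 0 10-7-8-31-2-20 11-27-2-7z"/><path data-sink="315 35" data-exterior="1" d="M332 34l-38 1 2 17 10 15 3 11 7-10 26-14z"/>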